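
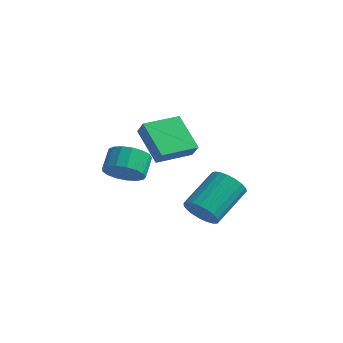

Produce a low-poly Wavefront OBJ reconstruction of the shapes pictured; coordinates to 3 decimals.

v 3.236 -1.739 -2.485
v 4.068 -1.991 -2.184
v 4.215 -0.134 -1.033
v 3.384 0.119 -1.335
v 4.154 -1.8 -2.504
v 4.301 0.057 -1.353
v 4.082 -1.598 -2.82
v 4.229 0.259 -1.67
v 3.863 -1.421 -3.079
v 4.01 0.437 -1.928
v 3.536 -1.298 -3.235
v 3.683 0.56 -2.085
v 3.157 -1.252 -3.262
v 3.304 0.606 -2.111
v 2.792 -1.289 -3.154
v 2.939 0.568 -2.003
v 2.504 -1.405 -2.931
v 2.651 0.453 -1.78
v 2.342 -1.578 -2.63
v 2.489 0.279 -1.479
v 2.335 -1.779 -2.305
v 2.482 0.078 -1.154
v 2.484 -1.973 -2.011
v 2.631 -0.116 -0.86
v 2.763 -2.127 -1.799
v 2.91 -0.269 -0.648
v 3.124 -2.213 -1.705
v 3.271 -0.356 -0.554
v 3.504 -2.218 -1.747
v 3.651 -0.36 -0.596
v 3.838 -2.139 -1.916
v 3.985 -0.282 -0.765
v -1.983 0.487 0.128
v -1.469 0.255 0.842
v -1.246 2.227 0.165
v -0.732 1.995 0.879
v -0.448 -0.135 -1.179
v 0.066 -0.367 -0.465
v 0.289 1.605 -1.142
v 0.803 1.373 -0.428
v -1.852 -0.684 -2.071
v -0.968 -0.204 -2.238
v -1.304 0.685 -1.457
v -2.188 0.204 -1.289
v -1.268 -0.019 -2.577
v -1.603 0.87 -1.795
v -1.701 0.013 -2.799
v -2.036 0.902 -2.018
v -2.169 -0.114 -2.855
v -2.504 0.774 -2.074
v -2.565 -0.372 -2.731
v -2.9 0.516 -1.95
v -2.797 -0.702 -2.456
v -3.132 0.187 -1.674
v -2.813 -1.028 -2.092
v -3.148 -0.139 -1.311
v -2.609 -1.275 -1.724
v -2.944 -0.386 -0.942
v -2.231 -1.386 -1.435
v -2.566 -0.497 -0.653
v -1.767 -1.337 -1.292
v -2.102 -0.448 -0.51
v -1.323 -1.139 -1.327
v -1.658 -0.25 -0.545
v -0.999 -0.836 -1.532
v -1.335 0.053 -0.751
v -0.872 -0.499 -1.861
v -1.207 0.39 -1.08
f 2 1 5
f 2 5 3
f 3 5 6
f 3 6 4
f 5 1 7
f 5 7 6
f 6 7 8
f 6 8 4
f 7 1 9
f 7 9 8
f 8 9 10
f 8 10 4
f 9 1 11
f 9 11 10
f 10 11 12
f 10 12 4
f 11 1 13
f 11 13 12
f 12 13 14
f 12 14 4
f 13 1 15
f 13 15 14
f 14 15 16
f 14 16 4
f 15 1 17
f 15 17 16
f 16 17 18
f 16 18 4
f 17 1 19
f 17 19 18
f 18 19 20
f 18 20 4
f 19 1 21
f 19 21 20
f 20 21 22
f 20 22 4
f 21 1 23
f 21 23 22
f 22 23 24
f 22 24 4
f 23 1 25
f 23 25 24
f 24 25 26
f 24 26 4
f 25 1 27
f 25 27 26
f 26 27 28
f 26 28 4
f 27 1 29
f 27 29 28
f 28 29 30
f 28 30 4
f 29 1 31
f 29 31 30
f 30 31 32
f 30 32 4
f 31 1 2
f 31 2 32
f 32 2 3
f 32 3 4
f 34 36 33
f 37 34 33
f 33 36 35
f 35 37 33
f 34 40 36
f 38 34 37
f 38 40 34
f 36 40 35
f 39 37 35
f 35 40 39
f 39 38 37
f 40 38 39
f 42 41 45
f 42 45 43
f 43 45 46
f 43 46 44
f 45 41 47
f 45 47 46
f 46 47 48
f 46 48 44
f 47 41 49
f 47 49 48
f 48 49 50
f 48 50 44
f 49 41 51
f 49 51 50
f 50 51 52
f 50 52 44
f 51 41 53
f 51 53 52
f 52 53 54
f 52 54 44
f 53 41 55
f 53 55 54
f 54 55 56
f 54 56 44
f 55 41 57
f 55 57 56
f 56 57 58
f 56 58 44
f 57 41 59
f 57 59 58
f 58 59 60
f 58 60 44
f 59 41 61
f 59 61 60
f 60 61 62
f 60 62 44
f 61 41 63
f 61 63 62
f 62 63 64
f 62 64 44
f 63 41 65
f 63 65 64
f 64 65 66
f 64 66 44
f 65 41 67
f 65 67 66
f 66 67 68
f 66 68 44
f 67 41 42
f 67 42 68
f 68 42 43
f 68 43 44



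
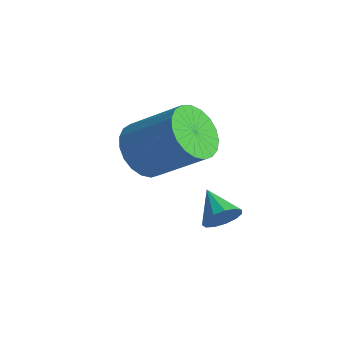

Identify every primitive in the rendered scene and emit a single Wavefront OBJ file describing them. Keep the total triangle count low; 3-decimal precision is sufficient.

v -4.255 -2.947 -0.828
v -3.669 -3.271 -1.367
v -2.378 -2.758 -0.27
v -2.965 -2.433 0.268
v -3.701 -2.935 -1.486
v -2.41 -2.422 -0.389
v -3.83 -2.602 -1.491
v -2.539 -2.088 -0.394
v -4.032 -2.328 -1.382
v -2.741 -1.814 -0.285
v -4.272 -2.161 -1.177
v -2.981 -1.647 -0.08
v -4.51 -2.13 -0.911
v -3.219 -1.616 0.185
v -4.704 -2.24 -0.632
v -3.413 -1.726 0.465
v -4.82 -2.472 -0.386
v -3.529 -1.959 0.711
v -4.839 -2.787 -0.217
v -3.548 -2.273 0.88
v -4.756 -3.129 -0.153
v -3.465 -2.615 0.943
v -4.587 -3.44 -0.207
v -3.296 -2.926 0.89
v -4.361 -3.665 -0.367
v -3.07 -3.152 0.729
v -4.117 -3.766 -0.608
v -2.826 -3.253 0.489
v -3.896 -3.726 -0.887
v -2.605 -3.212 0.21
v -3.738 -3.551 -1.155
v -2.447 -3.037 -0.058
v -2.188 -2.263 -2.727
v -1.899 -2.111 -2.284
v -3.032 -1.917 -2.293
v -1.898 -1.868 -2.476
v -1.989 -1.75 -2.748
v -2.144 -1.795 -3.013
v -2.312 -1.989 -3.187
v -2.441 -2.269 -3.215
v -2.489 -2.548 -3.087
v -2.442 -2.736 -2.846
v -2.314 -2.773 -2.566
v -2.146 -2.649 -2.337
v -1.991 -2.402 -2.232
f 2 1 5
f 2 5 3
f 3 5 6
f 3 6 4
f 5 1 7
f 5 7 6
f 6 7 8
f 6 8 4
f 7 1 9
f 7 9 8
f 8 9 10
f 8 10 4
f 9 1 11
f 9 11 10
f 10 11 12
f 10 12 4
f 11 1 13
f 11 13 12
f 12 13 14
f 12 14 4
f 13 1 15
f 13 15 14
f 14 15 16
f 14 16 4
f 15 1 17
f 15 17 16
f 16 17 18
f 16 18 4
f 17 1 19
f 17 19 18
f 18 19 20
f 18 20 4
f 19 1 21
f 19 21 20
f 20 21 22
f 20 22 4
f 21 1 23
f 21 23 22
f 22 23 24
f 22 24 4
f 23 1 25
f 23 25 24
f 24 25 26
f 24 26 4
f 25 1 27
f 25 27 26
f 26 27 28
f 26 28 4
f 27 1 29
f 27 29 28
f 28 29 30
f 28 30 4
f 29 1 31
f 29 31 30
f 30 31 32
f 30 32 4
f 31 1 2
f 31 2 32
f 32 2 3
f 32 3 4
f 34 33 36
f 34 36 35
f 36 33 37
f 36 37 35
f 37 33 38
f 37 38 35
f 38 33 39
f 38 39 35
f 39 33 40
f 39 40 35
f 40 33 41
f 40 41 35
f 41 33 42
f 41 42 35
f 42 33 43
f 42 43 35
f 43 33 44
f 43 44 35
f 44 33 45
f 44 45 35
f 45 33 34
f 45 34 35



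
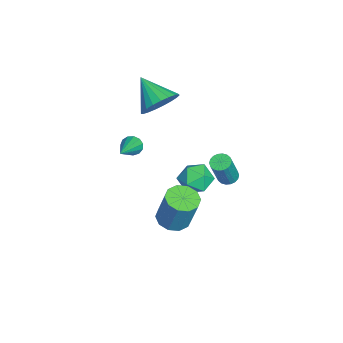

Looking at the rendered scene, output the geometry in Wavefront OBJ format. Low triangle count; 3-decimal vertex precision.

v -3.381 0.633 0.82
v -2.718 0.707 1.605
v -4.459 -0.333 1.82
v -2.968 1.049 1.667
v -3.289 1.32 1.582
v -3.626 1.472 1.365
v -3.92 1.478 1.054
v -4.122 1.339 0.703
v -4.195 1.078 0.372
v -4.127 0.739 0.118
v -3.93 0.382 -0.015
v -3.639 0.069 -0.003
v -3.302 -0.147 0.151
v -2.98 -0.228 0.421
v -2.726 -0.16 0.76
v -2.586 0.045 1.109
v -2.583 0.352 1.408
v -4.492 -0.791 -3.242
v -4.291 -1.026 -3.709
v -2.668 -1.189 -2.258
v -4.216 -0.72 -3.724
v -4.229 -0.436 -3.586
v -4.325 -0.266 -3.338
v -4.475 -0.262 -3.06
v -4.629 -0.426 -2.84
v -4.74 -0.707 -2.747
v -4.773 -1.014 -2.811
v -4.716 -1.251 -3.012
v -4.588 -1.341 -3.286
v -4.43 -1.258 -3.546
v 1.567 1.488 -2.913
v 2.343 1.307 -3.057
v 2.789 1.751 -1.211
v 2.013 1.932 -1.067
v 2.276 1.793 -3.158
v 2.723 2.237 -1.312
v 1.938 2.162 -3.165
v 2.385 2.606 -1.319
v 1.459 2.274 -3.076
v 1.905 2.718 -1.23
v 1.02 2.086 -2.924
v 1.467 2.529 -1.079
v 0.791 1.669 -2.769
v 1.237 2.113 -0.923
v 0.857 1.183 -2.668
v 1.304 1.627 -0.822
v 1.195 0.814 -2.661
v 1.642 1.258 -0.815
v 1.675 0.702 -2.75
v 2.121 1.146 -0.904
v 2.113 0.891 -2.901
v 2.56 1.334 -1.056
v -0.574 2.756 -2.753
v 0.168 2.794 -2.238
v -1.248 1.966 -1.722
v -0.506 2.004 -1.207
v -0.995 2.751 -1.352
v -0.578 3.239 -1.988
v -0.502 1.521 -1.972
v -0.085 2.009 -2.608
v 0.213 2.031 -1.755
v -0.092 2.791 -1.372
v -0.988 1.969 -2.588
v -1.293 2.729 -2.205
v -3.905 3.778 -4.804
v -3.427 3.691 -5.015
v -2.776 3.334 -3.386
v -3.255 3.422 -3.176
v -3.421 3.922 -4.966
v -2.771 3.565 -3.337
v -3.512 4.124 -4.886
v -2.861 3.767 -3.257
v -3.68 4.258 -4.789
v -3.03 3.901 -3.16
v -3.893 4.297 -4.696
v -3.243 3.94 -3.067
v -4.109 4.233 -4.624
v -3.458 3.876 -2.995
v -4.284 4.079 -4.587
v -3.633 3.723 -2.958
v -4.384 3.866 -4.594
v -3.733 3.509 -2.965
v -4.389 3.635 -4.643
v -3.739 3.278 -3.014
v -4.299 3.433 -4.723
v -3.648 3.076 -3.094
v -4.13 3.299 -4.82
v -3.48 2.942 -3.191
v -3.917 3.26 -4.913
v -3.267 2.903 -3.284
v -3.702 3.324 -4.985
v -3.051 2.967 -3.356
v -3.527 3.477 -5.022
v -2.876 3.121 -3.393
f 2 1 4
f 2 4 3
f 4 1 5
f 4 5 3
f 5 1 6
f 5 6 3
f 6 1 7
f 6 7 3
f 7 1 8
f 7 8 3
f 8 1 9
f 8 9 3
f 9 1 10
f 9 10 3
f 10 1 11
f 10 11 3
f 11 1 12
f 11 12 3
f 12 1 13
f 12 13 3
f 13 1 14
f 13 14 3
f 14 1 15
f 14 15 3
f 15 1 16
f 15 16 3
f 16 1 17
f 16 17 3
f 17 1 2
f 17 2 3
f 19 18 21
f 19 21 20
f 21 18 22
f 21 22 20
f 22 18 23
f 22 23 20
f 23 18 24
f 23 24 20
f 24 18 25
f 24 25 20
f 25 18 26
f 25 26 20
f 26 18 27
f 26 27 20
f 27 18 28
f 27 28 20
f 28 18 29
f 28 29 20
f 29 18 30
f 29 30 20
f 30 18 19
f 30 19 20
f 32 31 35
f 32 35 33
f 33 35 36
f 33 36 34
f 35 31 37
f 35 37 36
f 36 37 38
f 36 38 34
f 37 31 39
f 37 39 38
f 38 39 40
f 38 40 34
f 39 31 41
f 39 41 40
f 40 41 42
f 40 42 34
f 41 31 43
f 41 43 42
f 42 43 44
f 42 44 34
f 43 31 45
f 43 45 44
f 44 45 46
f 44 46 34
f 45 31 47
f 45 47 46
f 46 47 48
f 46 48 34
f 47 31 49
f 47 49 48
f 48 49 50
f 48 50 34
f 49 31 51
f 49 51 50
f 50 51 52
f 50 52 34
f 51 31 32
f 51 32 52
f 52 32 33
f 52 33 34
f 53 64 58
f 53 58 54
f 53 54 60
f 53 60 63
f 53 63 64
f 54 58 62
f 58 64 57
f 64 63 55
f 63 60 59
f 60 54 61
f 56 62 57
f 56 57 55
f 56 55 59
f 56 59 61
f 56 61 62
f 57 62 58
f 55 57 64
f 59 55 63
f 61 59 60
f 62 61 54
f 66 65 69
f 66 69 67
f 67 69 70
f 67 70 68
f 69 65 71
f 69 71 70
f 70 71 72
f 70 72 68
f 71 65 73
f 71 73 72
f 72 73 74
f 72 74 68
f 73 65 75
f 73 75 74
f 74 75 76
f 74 76 68
f 75 65 77
f 75 77 76
f 76 77 78
f 76 78 68
f 77 65 79
f 77 79 78
f 78 79 80
f 78 80 68
f 79 65 81
f 79 81 80
f 80 81 82
f 80 82 68
f 81 65 83
f 81 83 82
f 82 83 84
f 82 84 68
f 83 65 85
f 83 85 84
f 84 85 86
f 84 86 68
f 85 65 87
f 85 87 86
f 86 87 88
f 86 88 68
f 87 65 89
f 87 89 88
f 88 89 90
f 88 90 68
f 89 65 91
f 89 91 90
f 90 91 92
f 90 92 68
f 91 65 93
f 91 93 92
f 92 93 94
f 92 94 68
f 93 65 66
f 93 66 94
f 94 66 67
f 94 67 68



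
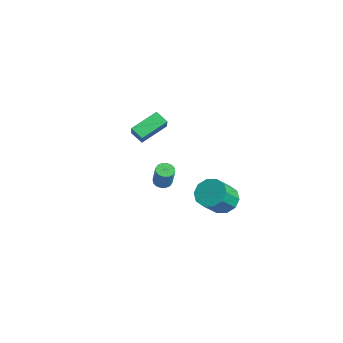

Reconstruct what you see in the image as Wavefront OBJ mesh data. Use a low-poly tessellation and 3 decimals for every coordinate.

v -4.535 -1.369 -3.026
v -4.069 -1.602 -2.196
v -4.772 0.524 -2.362
v -4.306 0.291 -1.532
v -3.654 -1.111 -3.448
v -3.188 -1.344 -2.618
v -3.891 0.782 -2.784
v -3.425 0.549 -1.954
v 0.823 -2.211 -3.5
v 1.253 -2.579 -3.668
v 1.727 -2.656 -2.289
v 1.297 -2.289 -2.12
v 1.374 -2.299 -3.693
v 1.847 -2.377 -2.314
v 1.347 -1.996 -3.667
v 1.82 -2.073 -2.288
v 1.179 -1.751 -3.596
v 1.652 -1.828 -2.217
v 0.917 -1.629 -3.499
v 1.39 -1.706 -2.12
v 0.629 -1.663 -3.402
v 1.102 -1.74 -2.023
v 0.393 -1.844 -3.331
v 0.867 -1.921 -1.952
v 0.273 -2.123 -3.306
v 0.746 -2.201 -1.927
v 0.3 -2.427 -3.332
v 0.773 -2.504 -1.953
v 0.468 -2.672 -3.403
v 0.941 -2.749 -2.024
v 0.73 -2.794 -3.5
v 1.203 -2.871 -2.121
v 1.018 -2.76 -3.597
v 1.491 -2.837 -2.218
v 3.751 0.194 -4.083
v 4.61 -0.081 -4.579
v 5.048 -1.25 -3.174
v 4.189 -0.974 -2.677
v 4.749 0.417 -4.208
v 5.187 -0.751 -2.802
v 4.506 0.831 -3.789
v 4.944 -0.338 -2.383
v 3.975 1.001 -3.482
v 4.413 -0.168 -2.076
v 3.358 0.863 -3.405
v 3.796 -0.306 -1.999
v 2.892 0.47 -3.586
v 3.33 -0.699 -2.181
v 2.753 -0.029 -3.958
v 3.191 -1.197 -2.552
v 2.996 -0.442 -4.377
v 3.434 -1.611 -2.971
v 3.527 -0.612 -4.684
v 3.965 -1.781 -3.278
v 4.144 -0.474 -4.761
v 4.582 -1.643 -3.355
f 2 4 1
f 5 2 1
f 1 4 3
f 3 5 1
f 2 8 4
f 6 2 5
f 6 8 2
f 4 8 3
f 7 5 3
f 3 8 7
f 7 6 5
f 8 6 7
f 10 9 13
f 10 13 11
f 11 13 14
f 11 14 12
f 13 9 15
f 13 15 14
f 14 15 16
f 14 16 12
f 15 9 17
f 15 17 16
f 16 17 18
f 16 18 12
f 17 9 19
f 17 19 18
f 18 19 20
f 18 20 12
f 19 9 21
f 19 21 20
f 20 21 22
f 20 22 12
f 21 9 23
f 21 23 22
f 22 23 24
f 22 24 12
f 23 9 25
f 23 25 24
f 24 25 26
f 24 26 12
f 25 9 27
f 25 27 26
f 26 27 28
f 26 28 12
f 27 9 29
f 27 29 28
f 28 29 30
f 28 30 12
f 29 9 31
f 29 31 30
f 30 31 32
f 30 32 12
f 31 9 33
f 31 33 32
f 32 33 34
f 32 34 12
f 33 9 10
f 33 10 34
f 34 10 11
f 34 11 12
f 36 35 39
f 36 39 37
f 37 39 40
f 37 40 38
f 39 35 41
f 39 41 40
f 40 41 42
f 40 42 38
f 41 35 43
f 41 43 42
f 42 43 44
f 42 44 38
f 43 35 45
f 43 45 44
f 44 45 46
f 44 46 38
f 45 35 47
f 45 47 46
f 46 47 48
f 46 48 38
f 47 35 49
f 47 49 48
f 48 49 50
f 48 50 38
f 49 35 51
f 49 51 50
f 50 51 52
f 50 52 38
f 51 35 53
f 51 53 52
f 52 53 54
f 52 54 38
f 53 35 55
f 53 55 54
f 54 55 56
f 54 56 38
f 55 35 36
f 55 36 56
f 56 36 37
f 56 37 38



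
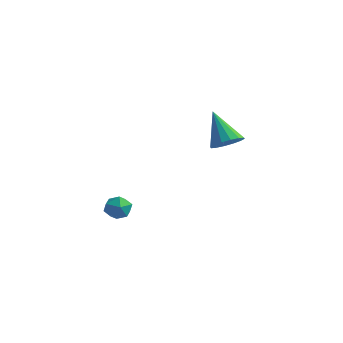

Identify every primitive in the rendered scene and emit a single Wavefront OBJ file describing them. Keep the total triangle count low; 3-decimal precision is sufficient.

v 3.424 2.507 -0.2
v 4.053 2.822 0.158
v 2.376 2.893 1.3
v 3.879 3.133 -0.043
v 3.583 3.276 -0.286
v 3.245 3.213 -0.506
v 2.954 2.961 -0.645
v 2.789 2.587 -0.664
v 2.794 2.192 -0.559
v 2.968 1.881 -0.358
v 3.264 1.738 -0.114
v 3.603 1.801 0.106
v 3.893 2.053 0.244
v 4.058 2.427 0.263
v 1.454 -2.753 -2.66
v 2.116 -2.648 -2.715
v 1.644 -3.632 -2.045
v 2.306 -3.527 -2.1
v 1.926 -3.101 -1.743
v 1.809 -2.558 -2.123
v 1.951 -3.722 -2.637
v 1.834 -3.179 -3.017
v 2.424 -3.247 -2.7
v 2.408 -2.863 -2.148
v 1.352 -3.417 -2.612
v 1.336 -3.033 -2.06
f 2 1 4
f 2 4 3
f 4 1 5
f 4 5 3
f 5 1 6
f 5 6 3
f 6 1 7
f 6 7 3
f 7 1 8
f 7 8 3
f 8 1 9
f 8 9 3
f 9 1 10
f 9 10 3
f 10 1 11
f 10 11 3
f 11 1 12
f 11 12 3
f 12 1 13
f 12 13 3
f 13 1 14
f 13 14 3
f 14 1 2
f 14 2 3
f 15 26 20
f 15 20 16
f 15 16 22
f 15 22 25
f 15 25 26
f 16 20 24
f 20 26 19
f 26 25 17
f 25 22 21
f 22 16 23
f 18 24 19
f 18 19 17
f 18 17 21
f 18 21 23
f 18 23 24
f 19 24 20
f 17 19 26
f 21 17 25
f 23 21 22
f 24 23 16



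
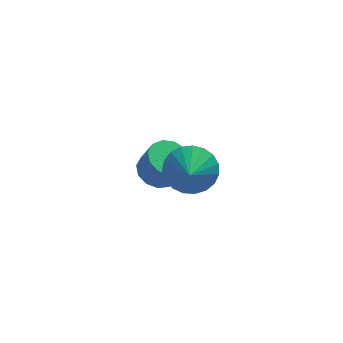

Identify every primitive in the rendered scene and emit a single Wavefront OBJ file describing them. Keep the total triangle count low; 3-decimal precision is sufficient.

v -0.532 -3.339 1.889
v 0.014 -2.91 2.621
v -0.728 -4.221 2.551
v -0.371 -2.763 2.702
v -0.784 -2.716 2.642
v -1.154 -2.777 2.452
v -1.416 -2.935 2.164
v -1.525 -3.163 1.829
v -1.462 -3.422 1.504
v -1.239 -3.666 1.245
v -0.893 -3.854 1.098
v -0.485 -3.953 1.087
v -0.085 -3.945 1.215
v 0.238 -3.833 1.46
v 0.427 -3.636 1.778
v 0.451 -3.387 2.116
v 0.305 -3.13 2.414
v -1.074 1.122 -3.017
v -0.249 1.206 -3.28
v 0.16 0.862 -2.106
v -0.666 0.778 -1.843
v -0.384 1.643 -3.105
v 0.025 1.299 -1.931
v -0.737 1.916 -2.902
v -0.328 1.572 -1.728
v -1.198 1.936 -2.735
v -0.789 1.592 -1.561
v -1.619 1.698 -2.658
v -1.21 1.354 -1.484
v -1.868 1.277 -2.695
v -1.459 0.933 -1.521
v -1.864 0.807 -2.834
v -1.456 0.463 -1.66
v -1.61 0.437 -3.031
v -1.201 0.093 -1.857
v -1.186 0.284 -3.224
v -0.777 -0.06 -2.05
v -0.726 0.398 -3.351
v -0.317 0.054 -2.177
v -0.377 0.741 -3.372
v 0.032 0.397 -2.198
f 2 1 4
f 2 4 3
f 4 1 5
f 4 5 3
f 5 1 6
f 5 6 3
f 6 1 7
f 6 7 3
f 7 1 8
f 7 8 3
f 8 1 9
f 8 9 3
f 9 1 10
f 9 10 3
f 10 1 11
f 10 11 3
f 11 1 12
f 11 12 3
f 12 1 13
f 12 13 3
f 13 1 14
f 13 14 3
f 14 1 15
f 14 15 3
f 15 1 16
f 15 16 3
f 16 1 17
f 16 17 3
f 17 1 2
f 17 2 3
f 19 18 22
f 19 22 20
f 20 22 23
f 20 23 21
f 22 18 24
f 22 24 23
f 23 24 25
f 23 25 21
f 24 18 26
f 24 26 25
f 25 26 27
f 25 27 21
f 26 18 28
f 26 28 27
f 27 28 29
f 27 29 21
f 28 18 30
f 28 30 29
f 29 30 31
f 29 31 21
f 30 18 32
f 30 32 31
f 31 32 33
f 31 33 21
f 32 18 34
f 32 34 33
f 33 34 35
f 33 35 21
f 34 18 36
f 34 36 35
f 35 36 37
f 35 37 21
f 36 18 38
f 36 38 37
f 37 38 39
f 37 39 21
f 38 18 40
f 38 40 39
f 39 40 41
f 39 41 21
f 40 18 19
f 40 19 41
f 41 19 20
f 41 20 21



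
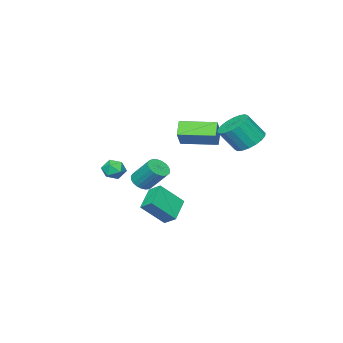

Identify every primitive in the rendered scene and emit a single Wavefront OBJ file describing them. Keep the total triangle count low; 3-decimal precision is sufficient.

v 1.378 -2.167 -2.616
v 1.345 -1.342 -2.106
v 0.228 -1.373 -3.976
v 0.194 -0.549 -3.466
v 2.766 -1.591 -3.454
v 2.732 -0.767 -2.944
v 1.615 -0.798 -4.814
v 1.582 0.027 -4.304
v -0.921 3.299 1.776
v -0.089 3.902 1.614
v 0.653 3.244 2.983
v -0.179 2.641 3.144
v -0.356 4.165 1.886
v 0.386 3.507 3.254
v -0.735 4.257 2.135
v 0.007 3.599 3.504
v -1.151 4.159 2.314
v -0.408 3.501 3.682
v -1.521 3.891 2.386
v -0.778 3.233 3.754
v -1.772 3.505 2.337
v -1.03 2.847 3.705
v -1.855 3.079 2.177
v -1.113 2.421 3.545
v -1.753 2.696 1.937
v -1.011 2.038 3.306
v -1.486 2.433 1.666
v -0.744 1.775 3.034
v -1.107 2.341 1.416
v -0.365 1.683 2.785
v -0.692 2.439 1.238
v 0.051 1.781 2.606
v -0.322 2.707 1.166
v 0.421 2.049 2.534
v -0.07 3.093 1.215
v 0.672 2.435 2.583
v 0.013 3.519 1.375
v 0.755 2.861 2.743
v 3.246 -2.816 -1.413
v 3.881 -3.028 -1.016
v 2.519 -3.332 -0.524
v 3.154 -3.544 -0.127
v 2.965 -2.792 -0.186
v 3.414 -2.473 -0.735
v 2.986 -3.887 -0.805
v 3.435 -3.568 -1.354
v 3.72 -3.69 -0.64
v 3.707 -3.013 -0.258
v 2.693 -3.347 -1.282
v 2.68 -2.67 -0.9
v -1.271 0.866 1.924
v -0.347 1.414 2.971
v -0.629 1.275 1.144
v 0.295 1.823 2.191
v -0.135 -0.983 1.889
v 0.789 -0.435 2.936
v 0.507 -0.574 1.109
v 1.431 -0.026 2.156
v -0.694 -4.594 -3.1
v -0.003 -4.814 -2.842
v -0.114 -3.566 -1.481
v -0.806 -3.346 -1.74
v 0.074 -4.582 -3.049
v -0.037 -3.334 -1.688
v 0.018 -4.352 -3.264
v -0.093 -3.104 -1.904
v -0.161 -4.164 -3.452
v -0.272 -2.915 -2.091
v -0.433 -4.05 -3.578
v -0.544 -2.802 -2.217
v -0.749 -4.031 -3.622
v -0.86 -2.782 -2.261
v -1.056 -4.108 -3.576
v -1.167 -2.86 -2.215
v -1.301 -4.27 -3.447
v -1.412 -3.022 -2.087
v -1.44 -4.488 -3.259
v -1.552 -3.24 -1.898
v -1.451 -4.724 -3.043
v -1.562 -3.476 -1.682
v -1.331 -4.938 -2.837
v -1.442 -3.69 -1.476
v -1.101 -5.092 -2.677
v -1.212 -3.844 -1.316
v -0.8 -5.16 -2.589
v -0.912 -3.912 -1.229
v -0.482 -5.131 -2.591
v -0.593 -3.882 -1.23
v -0.2 -5.008 -2.68
v -0.311 -3.76 -1.319
f 2 4 1
f 5 2 1
f 1 4 3
f 3 5 1
f 2 8 4
f 6 2 5
f 6 8 2
f 4 8 3
f 7 5 3
f 3 8 7
f 7 6 5
f 8 6 7
f 10 9 13
f 10 13 11
f 11 13 14
f 11 14 12
f 13 9 15
f 13 15 14
f 14 15 16
f 14 16 12
f 15 9 17
f 15 17 16
f 16 17 18
f 16 18 12
f 17 9 19
f 17 19 18
f 18 19 20
f 18 20 12
f 19 9 21
f 19 21 20
f 20 21 22
f 20 22 12
f 21 9 23
f 21 23 22
f 22 23 24
f 22 24 12
f 23 9 25
f 23 25 24
f 24 25 26
f 24 26 12
f 25 9 27
f 25 27 26
f 26 27 28
f 26 28 12
f 27 9 29
f 27 29 28
f 28 29 30
f 28 30 12
f 29 9 31
f 29 31 30
f 30 31 32
f 30 32 12
f 31 9 33
f 31 33 32
f 32 33 34
f 32 34 12
f 33 9 35
f 33 35 34
f 34 35 36
f 34 36 12
f 35 9 37
f 35 37 36
f 36 37 38
f 36 38 12
f 37 9 10
f 37 10 38
f 38 10 11
f 38 11 12
f 39 50 44
f 39 44 40
f 39 40 46
f 39 46 49
f 39 49 50
f 40 44 48
f 44 50 43
f 50 49 41
f 49 46 45
f 46 40 47
f 42 48 43
f 42 43 41
f 42 41 45
f 42 45 47
f 42 47 48
f 43 48 44
f 41 43 50
f 45 41 49
f 47 45 46
f 48 47 40
f 52 54 51
f 55 52 51
f 51 54 53
f 53 55 51
f 52 58 54
f 56 52 55
f 56 58 52
f 54 58 53
f 57 55 53
f 53 58 57
f 57 56 55
f 58 56 57
f 60 59 63
f 60 63 61
f 61 63 64
f 61 64 62
f 63 59 65
f 63 65 64
f 64 65 66
f 64 66 62
f 65 59 67
f 65 67 66
f 66 67 68
f 66 68 62
f 67 59 69
f 67 69 68
f 68 69 70
f 68 70 62
f 69 59 71
f 69 71 70
f 70 71 72
f 70 72 62
f 71 59 73
f 71 73 72
f 72 73 74
f 72 74 62
f 73 59 75
f 73 75 74
f 74 75 76
f 74 76 62
f 75 59 77
f 75 77 76
f 76 77 78
f 76 78 62
f 77 59 79
f 77 79 78
f 78 79 80
f 78 80 62
f 79 59 81
f 79 81 80
f 80 81 82
f 80 82 62
f 81 59 83
f 81 83 82
f 82 83 84
f 82 84 62
f 83 59 85
f 83 85 84
f 84 85 86
f 84 86 62
f 85 59 87
f 85 87 86
f 86 87 88
f 86 88 62
f 87 59 89
f 87 89 88
f 88 89 90
f 88 90 62
f 89 59 60
f 89 60 90
f 90 60 61
f 90 61 62



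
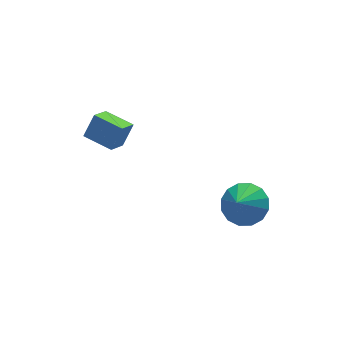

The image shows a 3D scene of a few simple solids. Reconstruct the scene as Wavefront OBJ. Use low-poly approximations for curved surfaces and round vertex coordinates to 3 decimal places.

v -2.342 1.016 3.515
v -1.768 1.226 4.489
v -3.093 2.132 3.718
v -2.519 2.342 4.692
v -1.601 1.618 2.948
v -1.027 1.828 3.922
v -2.352 2.734 3.151
v -1.778 2.944 4.125
v 2.874 -0.672 -0.883
v 3.413 -0.093 -0.177
v 2.206 -1.228 0.083
v 2.975 0.211 -0.305
v 2.51 0.279 -0.588
v 2.142 0.092 -0.95
v 1.971 -0.3 -1.294
v 2.042 -0.791 -1.528
v 2.336 -1.25 -1.589
v 2.774 -1.555 -1.461
v 3.239 -1.623 -1.178
v 3.606 -1.436 -0.816
v 3.778 -1.044 -0.472
v 3.707 -0.553 -0.238
f 2 4 1
f 5 2 1
f 1 4 3
f 3 5 1
f 2 8 4
f 6 2 5
f 6 8 2
f 4 8 3
f 7 5 3
f 3 8 7
f 7 6 5
f 8 6 7
f 10 9 12
f 10 12 11
f 12 9 13
f 12 13 11
f 13 9 14
f 13 14 11
f 14 9 15
f 14 15 11
f 15 9 16
f 15 16 11
f 16 9 17
f 16 17 11
f 17 9 18
f 17 18 11
f 18 9 19
f 18 19 11
f 19 9 20
f 19 20 11
f 20 9 21
f 20 21 11
f 21 9 22
f 21 22 11
f 22 9 10
f 22 10 11



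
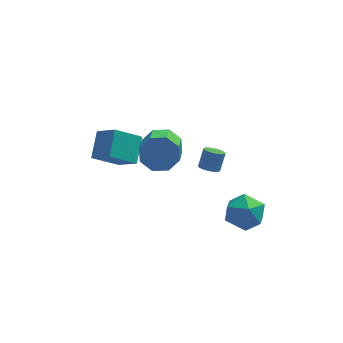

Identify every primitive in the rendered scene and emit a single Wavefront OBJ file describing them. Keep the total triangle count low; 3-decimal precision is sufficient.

v -2.628 2.67 0.536
v -2.289 3.935 1.421
v -3.49 3.52 -0.349
v -3.151 4.785 0.535
v -1.309 2.995 -0.435
v -0.97 4.26 0.449
v -2.171 3.845 -1.321
v -1.832 5.11 -0.436
v 2.153 2.348 -0.418
v 2.466 1.915 -0.287
v 2.76 2.399 0.609
v 2.447 2.832 0.478
v 2.612 2.046 -0.406
v 2.906 2.53 0.49
v 2.679 2.228 -0.526
v 2.973 2.712 0.37
v 2.654 2.432 -0.628
v 2.949 2.916 0.268
v 2.543 2.621 -0.693
v 2.837 3.104 0.203
v 2.365 2.762 -0.711
v 2.659 3.246 0.185
v 2.149 2.833 -0.678
v 2.444 3.316 0.218
v 1.935 2.819 -0.601
v 2.229 3.303 0.295
v 1.758 2.724 -0.491
v 2.052 3.208 0.405
v 1.649 2.564 -0.369
v 1.944 3.048 0.527
v 1.628 2.366 -0.256
v 1.922 2.85 0.641
v 1.697 2.166 -0.17
v 1.991 2.65 0.726
v 1.845 1.997 -0.127
v 2.139 2.481 0.769
v 2.046 1.889 -0.135
v 2.341 2.373 0.761
v 2.266 1.86 -0.192
v 2.56 2.344 0.704
v 3.466 -0.163 -1.718
v 4.439 -0.641 -1.46
v 2.721 -0.879 -0.24
v 3.694 -1.357 0.018
v 3.584 -0.25 0.079
v 4.044 0.193 -0.834
v 3.116 -1.713 -0.866
v 3.576 -1.27 -1.779
v 4.222 -1.599 -0.933
v 4.512 -0.695 -0.349
v 2.648 -0.825 -1.351
v 2.938 0.079 -0.767
v -0.079 2.941 0.943
v 0.864 2.656 0.678
v 0.642 1.074 1.591
v -0.301 1.359 1.857
v 0.849 3.047 1.353
v 0.627 1.465 2.266
v 0.291 3.377 1.788
v 0.069 1.795 2.701
v -0.484 3.451 1.728
v -0.706 1.869 2.642
v -1.022 3.226 1.209
v -1.244 1.644 2.122
v -1.007 2.835 0.534
v -1.229 1.253 1.447
v -0.449 2.505 0.099
v -0.671 0.923 1.012
v 0.326 2.431 0.158
v 0.104 0.849 1.072
f 2 4 1
f 5 2 1
f 1 4 3
f 3 5 1
f 2 8 4
f 6 2 5
f 6 8 2
f 4 8 3
f 7 5 3
f 3 8 7
f 7 6 5
f 8 6 7
f 10 9 13
f 10 13 11
f 11 13 14
f 11 14 12
f 13 9 15
f 13 15 14
f 14 15 16
f 14 16 12
f 15 9 17
f 15 17 16
f 16 17 18
f 16 18 12
f 17 9 19
f 17 19 18
f 18 19 20
f 18 20 12
f 19 9 21
f 19 21 20
f 20 21 22
f 20 22 12
f 21 9 23
f 21 23 22
f 22 23 24
f 22 24 12
f 23 9 25
f 23 25 24
f 24 25 26
f 24 26 12
f 25 9 27
f 25 27 26
f 26 27 28
f 26 28 12
f 27 9 29
f 27 29 28
f 28 29 30
f 28 30 12
f 29 9 31
f 29 31 30
f 30 31 32
f 30 32 12
f 31 9 33
f 31 33 32
f 32 33 34
f 32 34 12
f 33 9 35
f 33 35 34
f 34 35 36
f 34 36 12
f 35 9 37
f 35 37 36
f 36 37 38
f 36 38 12
f 37 9 39
f 37 39 38
f 38 39 40
f 38 40 12
f 39 9 10
f 39 10 40
f 40 10 11
f 40 11 12
f 41 52 46
f 41 46 42
f 41 42 48
f 41 48 51
f 41 51 52
f 42 46 50
f 46 52 45
f 52 51 43
f 51 48 47
f 48 42 49
f 44 50 45
f 44 45 43
f 44 43 47
f 44 47 49
f 44 49 50
f 45 50 46
f 43 45 52
f 47 43 51
f 49 47 48
f 50 49 42
f 54 53 57
f 54 57 55
f 55 57 58
f 55 58 56
f 57 53 59
f 57 59 58
f 58 59 60
f 58 60 56
f 59 53 61
f 59 61 60
f 60 61 62
f 60 62 56
f 61 53 63
f 61 63 62
f 62 63 64
f 62 64 56
f 63 53 65
f 63 65 64
f 64 65 66
f 64 66 56
f 65 53 67
f 65 67 66
f 66 67 68
f 66 68 56
f 67 53 69
f 67 69 68
f 68 69 70
f 68 70 56
f 69 53 54
f 69 54 70
f 70 54 55
f 70 55 56



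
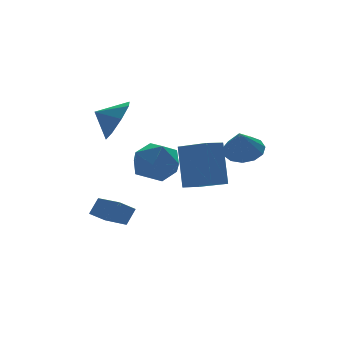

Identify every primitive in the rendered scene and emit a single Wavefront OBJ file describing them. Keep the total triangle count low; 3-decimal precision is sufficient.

v -2.806 0.914 3.439
v -2.189 1.105 4.305
v -3.594 1.366 3.901
v -2.159 1.72 3.753
v -2.508 1.863 3.018
v -3.032 1.45 2.529
v -3.422 0.723 2.573
v -3.452 0.108 3.124
v -3.103 -0.035 3.86
v -2.579 0.378 4.349
v 0.761 -0.291 -0.3
v 1.007 0.581 1.673
v 0.3 1.303 -0.946
v 0.546 2.174 1.027
v 1.634 -0.114 -0.487
v 1.88 0.757 1.486
v 1.173 1.479 -1.133
v 1.419 2.351 0.84
v -3.561 0.1 -1.48
v -3.058 0.296 -0.785
v -3.76 1.65 -1.772
v -3.257 1.846 -1.077
v -2.863 0.094 -1.983
v -2.36 0.29 -1.288
v -3.062 1.644 -2.275
v -2.559 1.84 -1.58
v 0.95 -2.505 2.325
v 1.4 -3.217 2.215
v 0.47 -2.975 3.415
v 1.678 -2.92 2.467
v 1.725 -2.49 2.673
v 1.526 -2.065 2.769
v 1.144 -1.78 2.724
v 0.701 -1.724 2.553
v 0.336 -1.917 2.309
v 0.166 -2.296 2.071
v 0.245 -2.741 1.913
v 0.548 -3.111 1.886
v 0.978 -3.289 1.999
v -1.524 0.607 2.083
v -0.678 -0.045 1.763
v -2.582 -0.155 0.837
v -1.736 -0.807 0.517
v -2.212 -0.96 1.513
v -1.558 -0.489 2.283
v -1.702 0.289 0.317
v -1.048 0.76 1.087
v -0.788 -0.241 0.672
v -1.103 -1.013 1.411
v -2.157 0.813 1.189
v -2.472 0.041 1.928
f 2 1 4
f 2 4 3
f 4 1 5
f 4 5 3
f 5 1 6
f 5 6 3
f 6 1 7
f 6 7 3
f 7 1 8
f 7 8 3
f 8 1 9
f 8 9 3
f 9 1 10
f 9 10 3
f 10 1 2
f 10 2 3
f 12 14 11
f 15 12 11
f 11 14 13
f 13 15 11
f 12 18 14
f 16 12 15
f 16 18 12
f 14 18 13
f 17 15 13
f 13 18 17
f 17 16 15
f 18 16 17
f 20 22 19
f 23 20 19
f 19 22 21
f 21 23 19
f 20 26 22
f 24 20 23
f 24 26 20
f 22 26 21
f 25 23 21
f 21 26 25
f 25 24 23
f 26 24 25
f 28 27 30
f 28 30 29
f 30 27 31
f 30 31 29
f 31 27 32
f 31 32 29
f 32 27 33
f 32 33 29
f 33 27 34
f 33 34 29
f 34 27 35
f 34 35 29
f 35 27 36
f 35 36 29
f 36 27 37
f 36 37 29
f 37 27 38
f 37 38 29
f 38 27 39
f 38 39 29
f 39 27 28
f 39 28 29
f 40 51 45
f 40 45 41
f 40 41 47
f 40 47 50
f 40 50 51
f 41 45 49
f 45 51 44
f 51 50 42
f 50 47 46
f 47 41 48
f 43 49 44
f 43 44 42
f 43 42 46
f 43 46 48
f 43 48 49
f 44 49 45
f 42 44 51
f 46 42 50
f 48 46 47
f 49 48 41



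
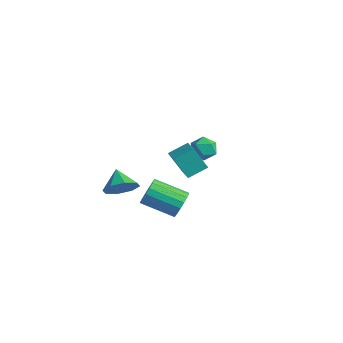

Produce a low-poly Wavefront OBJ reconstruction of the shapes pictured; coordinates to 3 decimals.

v 0.5 -0.332 -2.807
v 1.089 -0.591 -2.15
v -0.411 -1.887 -1.316
v -1 -1.628 -1.973
v 0.884 -0.242 -1.976
v -0.615 -1.538 -1.142
v 0.591 0.086 -1.993
v -0.908 -1.209 -1.159
v 0.277 0.319 -2.196
v -1.222 -0.977 -1.362
v 0.014 0.402 -2.539
v -1.485 -0.893 -1.705
v -0.137 0.317 -2.944
v -1.637 -0.978 -2.11
v -0.143 0.083 -3.317
v -1.643 -1.212 -2.483
v -0.002 -0.245 -3.573
v -1.501 -1.541 -2.739
v 0.255 -0.594 -3.654
v -1.245 -1.89 -2.82
v 0.567 -0.883 -3.541
v -0.932 -2.178 -2.707
v 0.864 -1.046 -3.259
v -0.635 -2.341 -2.425
v 1.078 -1.045 -2.874
v -0.422 -2.34 -2.04
v 1.159 -0.881 -2.474
v -0.341 -2.176 -1.64
v -0.455 -3.695 -0.612
v 0.199 -3.097 -0.031
v -1.525 -3.325 0.212
v -0.133 -2.686 -0.647
v -0.653 -2.866 -1.242
v -1.058 -3.532 -1.468
v -1.109 -4.294 -1.193
v -0.777 -4.704 -0.577
v -0.257 -4.524 0.019
v 0.148 -3.858 0.245
v -3.069 4.611 -1.437
v -2.44 4.178 -1.921
v -3.92 3.422 -1.479
v -3.291 2.989 -1.963
v -3.135 3.19 -1.095
v -2.609 3.925 -1.069
v -3.751 3.675 -2.331
v -3.225 4.41 -2.305
v -2.861 3.599 -2.473
v -2.481 3.3 -1.709
v -3.879 4.3 -1.691
v -3.499 4.001 -0.927
v 0.897 -1.533 2.149
v 2.087 -2.008 2.508
v 1.175 -0.416 2.708
v 2.364 -0.891 3.067
v 1.516 -1.009 0.793
v 2.705 -1.484 1.152
v 1.793 0.108 1.352
v 2.983 -0.367 1.711
f 2 1 5
f 2 5 3
f 3 5 6
f 3 6 4
f 5 1 7
f 5 7 6
f 6 7 8
f 6 8 4
f 7 1 9
f 7 9 8
f 8 9 10
f 8 10 4
f 9 1 11
f 9 11 10
f 10 11 12
f 10 12 4
f 11 1 13
f 11 13 12
f 12 13 14
f 12 14 4
f 13 1 15
f 13 15 14
f 14 15 16
f 14 16 4
f 15 1 17
f 15 17 16
f 16 17 18
f 16 18 4
f 17 1 19
f 17 19 18
f 18 19 20
f 18 20 4
f 19 1 21
f 19 21 20
f 20 21 22
f 20 22 4
f 21 1 23
f 21 23 22
f 22 23 24
f 22 24 4
f 23 1 25
f 23 25 24
f 24 25 26
f 24 26 4
f 25 1 27
f 25 27 26
f 26 27 28
f 26 28 4
f 27 1 2
f 27 2 28
f 28 2 3
f 28 3 4
f 30 29 32
f 30 32 31
f 32 29 33
f 32 33 31
f 33 29 34
f 33 34 31
f 34 29 35
f 34 35 31
f 35 29 36
f 35 36 31
f 36 29 37
f 36 37 31
f 37 29 38
f 37 38 31
f 38 29 30
f 38 30 31
f 39 50 44
f 39 44 40
f 39 40 46
f 39 46 49
f 39 49 50
f 40 44 48
f 44 50 43
f 50 49 41
f 49 46 45
f 46 40 47
f 42 48 43
f 42 43 41
f 42 41 45
f 42 45 47
f 42 47 48
f 43 48 44
f 41 43 50
f 45 41 49
f 47 45 46
f 48 47 40
f 52 54 51
f 55 52 51
f 51 54 53
f 53 55 51
f 52 58 54
f 56 52 55
f 56 58 52
f 54 58 53
f 57 55 53
f 53 58 57
f 57 56 55
f 58 56 57



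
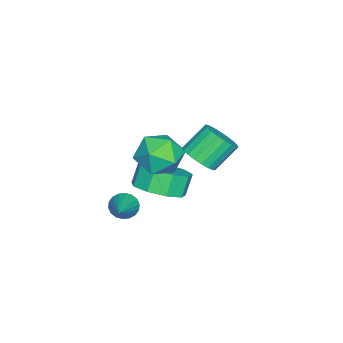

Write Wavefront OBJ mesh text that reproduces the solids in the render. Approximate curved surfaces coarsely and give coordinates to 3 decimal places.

v 2.11 -0.523 2.388
v 2.676 -0.766 1.562
v 2.524 -1.974 3.098
v 3.09 -2.217 2.272
v 3.393 -1.457 2.899
v 3.137 -0.561 2.46
v 2.063 -2.179 2.2
v 1.807 -1.283 1.761
v 2.647 -1.79 1.446
v 3.469 -1.343 1.878
v 1.731 -1.397 2.782
v 2.553 -0.95 3.214
v 1.829 -3.099 -1.716
v 2.13 -3.045 -2.232
v 3.451 -2.661 -0.724
v 2.038 -2.798 -2.191
v 1.905 -2.61 -2.055
v 1.757 -2.52 -1.853
v 1.623 -2.544 -1.623
v 1.53 -2.678 -1.412
v 1.496 -2.895 -1.26
v 1.528 -3.153 -1.199
v 1.62 -3.4 -1.24
v 1.754 -3.588 -1.376
v 1.902 -3.679 -1.578
v 2.036 -3.655 -1.808
v 2.129 -3.521 -2.019
v 2.163 -3.303 -2.171
v 0.956 -2.041 -1.122
v 1.749 -1.425 -0.724
v 1.237 -1.324 0.141
v 0.444 -1.939 -0.258
v 1.251 -1.003 -1.069
v 0.738 -0.902 -0.204
v 0.615 -1.066 -1.439
v 0.102 -0.965 -0.575
v 0.138 -1.585 -1.661
v -0.374 -1.484 -0.796
v 0.045 -2.318 -1.631
v -0.468 -2.217 -0.766
v 0.378 -2.92 -1.363
v -0.135 -2.819 -0.498
v 0.981 -3.111 -0.982
v 0.469 -3.01 -0.118
v 1.573 -2.801 -0.667
v 1.061 -2.7 0.197
v 1.877 -2.135 -0.565
v 1.364 -2.034 0.299
v 2.615 0.137 2.51
v 3.242 0.198 2.953
v 2.532 0.825 3.872
v 1.905 0.763 3.43
v 3.256 0.467 2.78
v 2.546 1.094 3.699
v 3.159 0.679 2.56
v 2.449 1.306 3.48
v 2.968 0.797 2.332
v 2.258 1.424 3.252
v 2.716 0.801 2.135
v 2.006 1.428 3.054
v 2.446 0.69 2.002
v 1.736 1.317 2.922
v 2.206 0.483 1.958
v 1.496 1.11 2.877
v 2.036 0.217 2.009
v 1.326 0.843 2.928
v 1.967 -0.064 2.146
v 1.257 0.563 3.066
v 2.009 -0.31 2.347
v 1.299 0.317 3.266
v 2.157 -0.479 2.576
v 1.447 0.148 3.495
v 2.383 -0.541 2.793
v 1.673 0.086 3.713
v 2.65 -0.486 2.962
v 1.94 0.141 3.881
v 2.911 -0.324 3.052
v 2.2 0.303 3.972
v 3.12 -0.082 3.049
v 2.41 0.545 3.968
f 1 12 6
f 1 6 2
f 1 2 8
f 1 8 11
f 1 11 12
f 2 6 10
f 6 12 5
f 12 11 3
f 11 8 7
f 8 2 9
f 4 10 5
f 4 5 3
f 4 3 7
f 4 7 9
f 4 9 10
f 5 10 6
f 3 5 12
f 7 3 11
f 9 7 8
f 10 9 2
f 14 13 16
f 14 16 15
f 16 13 17
f 16 17 15
f 17 13 18
f 17 18 15
f 18 13 19
f 18 19 15
f 19 13 20
f 19 20 15
f 20 13 21
f 20 21 15
f 21 13 22
f 21 22 15
f 22 13 23
f 22 23 15
f 23 13 24
f 23 24 15
f 24 13 25
f 24 25 15
f 25 13 26
f 25 26 15
f 26 13 27
f 26 27 15
f 27 13 28
f 27 28 15
f 28 13 14
f 28 14 15
f 30 29 33
f 30 33 31
f 31 33 34
f 31 34 32
f 33 29 35
f 33 35 34
f 34 35 36
f 34 36 32
f 35 29 37
f 35 37 36
f 36 37 38
f 36 38 32
f 37 29 39
f 37 39 38
f 38 39 40
f 38 40 32
f 39 29 41
f 39 41 40
f 40 41 42
f 40 42 32
f 41 29 43
f 41 43 42
f 42 43 44
f 42 44 32
f 43 29 45
f 43 45 44
f 44 45 46
f 44 46 32
f 45 29 47
f 45 47 46
f 46 47 48
f 46 48 32
f 47 29 30
f 47 30 48
f 48 30 31
f 48 31 32
f 50 49 53
f 50 53 51
f 51 53 54
f 51 54 52
f 53 49 55
f 53 55 54
f 54 55 56
f 54 56 52
f 55 49 57
f 55 57 56
f 56 57 58
f 56 58 52
f 57 49 59
f 57 59 58
f 58 59 60
f 58 60 52
f 59 49 61
f 59 61 60
f 60 61 62
f 60 62 52
f 61 49 63
f 61 63 62
f 62 63 64
f 62 64 52
f 63 49 65
f 63 65 64
f 64 65 66
f 64 66 52
f 65 49 67
f 65 67 66
f 66 67 68
f 66 68 52
f 67 49 69
f 67 69 68
f 68 69 70
f 68 70 52
f 69 49 71
f 69 71 70
f 70 71 72
f 70 72 52
f 71 49 73
f 71 73 72
f 72 73 74
f 72 74 52
f 73 49 75
f 73 75 74
f 74 75 76
f 74 76 52
f 75 49 77
f 75 77 76
f 76 77 78
f 76 78 52
f 77 49 79
f 77 79 78
f 78 79 80
f 78 80 52
f 79 49 50
f 79 50 80
f 80 50 51
f 80 51 52



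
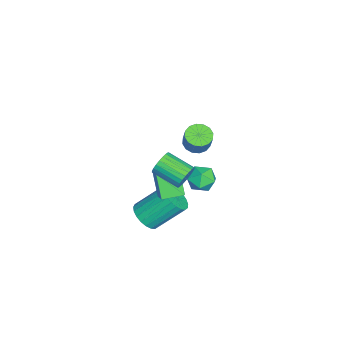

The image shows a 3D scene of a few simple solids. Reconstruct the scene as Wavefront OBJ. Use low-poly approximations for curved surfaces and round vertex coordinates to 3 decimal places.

v 2.009 -2.078 -0.569
v 1.297 -2.465 0.753
v 1.499 -0.982 -0.522
v 0.787 -1.369 0.8
v 2.713 -1.771 -0.1
v 2.001 -2.158 1.222
v 2.203 -0.675 -0.053
v 1.491 -1.062 1.269
v -0.038 0.53 -0.885
v 0.449 -0.178 -1.09
v -1.229 -0.242 -1.05
v -0.742 -0.95 -1.255
v -0.735 -0.632 -0.431
v 0.001 -0.155 -0.329
v -0.781 -0.265 -1.811
v -0.045 0.212 -1.709
v -0.01 -0.669 -1.662
v 0.019 -0.896 -0.809
v -0.799 0.476 -1.331
v -0.77 0.249 -0.478
v 1.078 -2.886 -3.258
v 1.42 -3.435 -2.604
v 1.024 -1.923 -1.128
v 0.682 -1.374 -1.782
v 1.731 -3.243 -2.717
v 1.335 -1.731 -1.241
v 1.929 -2.99 -2.924
v 1.533 -1.477 -1.448
v 1.98 -2.718 -3.188
v 1.584 -1.206 -1.712
v 1.875 -2.475 -3.465
v 1.479 -0.963 -1.989
v 1.632 -2.304 -3.706
v 1.236 -0.792 -2.23
v 1.293 -2.233 -3.869
v 0.898 -0.721 -2.393
v 0.918 -2.275 -3.927
v 0.522 -0.763 -2.451
v 0.57 -2.423 -3.869
v 0.174 -0.911 -2.393
v 0.309 -2.651 -3.706
v -0.087 -1.138 -2.229
v 0.182 -2.919 -3.465
v -0.214 -1.407 -1.988
v 0.21 -3.182 -3.188
v -0.186 -1.67 -1.712
v 0.387 -3.394 -2.924
v -0.009 -1.882 -1.447
v 0.685 -3.517 -2.717
v 0.289 -2.005 -1.241
v 1.05 -3.532 -2.604
v 0.654 -2.02 -1.128
v 3.444 -0.426 2.563
v 3.893 -0.4 3.113
v 3.344 -1.767 3.626
v 2.896 -1.794 3.077
v 3.671 -0.271 3.218
v 3.122 -1.639 3.731
v 3.414 -0.167 3.224
v 2.866 -1.534 3.737
v 3.163 -0.101 3.128
v 2.614 -1.469 3.641
v 2.954 -0.086 2.947
v 2.405 -1.453 3.46
v 2.819 -0.122 2.707
v 2.271 -1.489 3.22
v 2.78 -0.204 2.446
v 2.232 -1.571 2.959
v 2.842 -0.32 2.202
v 2.294 -1.688 2.715
v 2.996 -0.453 2.014
v 2.447 -1.82 2.527
v 3.218 -0.581 1.909
v 2.669 -1.949 2.422
v 3.474 -0.686 1.903
v 2.926 -2.053 2.416
v 3.726 -0.751 1.999
v 3.177 -2.119 2.512
v 3.935 -0.767 2.18
v 3.386 -2.134 2.693
v 4.069 -0.731 2.42
v 3.521 -2.098 2.933
v 4.108 -0.649 2.681
v 3.56 -2.016 3.194
v 4.046 -0.532 2.925
v 3.498 -1.9 3.438
v -3.789 -0.967 -1.185
v -3.091 -1.109 -1.477
v -2.612 -0.914 -0.427
v -3.311 -0.773 -0.135
v -3.145 -0.717 -1.525
v -2.667 -0.522 -0.475
v -3.372 -0.392 -1.482
v -2.894 -0.197 -0.432
v -3.711 -0.222 -1.359
v -3.232 -0.027 -0.309
v -4.071 -0.251 -1.19
v -3.592 -0.056 -0.14
v -4.355 -0.472 -1.019
v -3.876 -0.277 0.031
v -4.488 -0.826 -0.893
v -4.009 -0.631 0.157
v -4.433 -1.218 -0.845
v -3.955 -1.023 0.205
v -4.206 -1.543 -0.888
v -3.728 -1.348 0.162
v -3.868 -1.713 -1.011
v -3.389 -1.518 0.039
v -3.508 -1.684 -1.18
v -3.029 -1.489 -0.13
v -3.224 -1.463 -1.351
v -2.745 -1.268 -0.301
f 2 4 1
f 5 2 1
f 1 4 3
f 3 5 1
f 2 8 4
f 6 2 5
f 6 8 2
f 4 8 3
f 7 5 3
f 3 8 7
f 7 6 5
f 8 6 7
f 9 20 14
f 9 14 10
f 9 10 16
f 9 16 19
f 9 19 20
f 10 14 18
f 14 20 13
f 20 19 11
f 19 16 15
f 16 10 17
f 12 18 13
f 12 13 11
f 12 11 15
f 12 15 17
f 12 17 18
f 13 18 14
f 11 13 20
f 15 11 19
f 17 15 16
f 18 17 10
f 22 21 25
f 22 25 23
f 23 25 26
f 23 26 24
f 25 21 27
f 25 27 26
f 26 27 28
f 26 28 24
f 27 21 29
f 27 29 28
f 28 29 30
f 28 30 24
f 29 21 31
f 29 31 30
f 30 31 32
f 30 32 24
f 31 21 33
f 31 33 32
f 32 33 34
f 32 34 24
f 33 21 35
f 33 35 34
f 34 35 36
f 34 36 24
f 35 21 37
f 35 37 36
f 36 37 38
f 36 38 24
f 37 21 39
f 37 39 38
f 38 39 40
f 38 40 24
f 39 21 41
f 39 41 40
f 40 41 42
f 40 42 24
f 41 21 43
f 41 43 42
f 42 43 44
f 42 44 24
f 43 21 45
f 43 45 44
f 44 45 46
f 44 46 24
f 45 21 47
f 45 47 46
f 46 47 48
f 46 48 24
f 47 21 49
f 47 49 48
f 48 49 50
f 48 50 24
f 49 21 51
f 49 51 50
f 50 51 52
f 50 52 24
f 51 21 22
f 51 22 52
f 52 22 23
f 52 23 24
f 54 53 57
f 54 57 55
f 55 57 58
f 55 58 56
f 57 53 59
f 57 59 58
f 58 59 60
f 58 60 56
f 59 53 61
f 59 61 60
f 60 61 62
f 60 62 56
f 61 53 63
f 61 63 62
f 62 63 64
f 62 64 56
f 63 53 65
f 63 65 64
f 64 65 66
f 64 66 56
f 65 53 67
f 65 67 66
f 66 67 68
f 66 68 56
f 67 53 69
f 67 69 68
f 68 69 70
f 68 70 56
f 69 53 71
f 69 71 70
f 70 71 72
f 70 72 56
f 71 53 73
f 71 73 72
f 72 73 74
f 72 74 56
f 73 53 75
f 73 75 74
f 74 75 76
f 74 76 56
f 75 53 77
f 75 77 76
f 76 77 78
f 76 78 56
f 77 53 79
f 77 79 78
f 78 79 80
f 78 80 56
f 79 53 81
f 79 81 80
f 80 81 82
f 80 82 56
f 81 53 83
f 81 83 82
f 82 83 84
f 82 84 56
f 83 53 85
f 83 85 84
f 84 85 86
f 84 86 56
f 85 53 54
f 85 54 86
f 86 54 55
f 86 55 56
f 88 87 91
f 88 91 89
f 89 91 92
f 89 92 90
f 91 87 93
f 91 93 92
f 92 93 94
f 92 94 90
f 93 87 95
f 93 95 94
f 94 95 96
f 94 96 90
f 95 87 97
f 95 97 96
f 96 97 98
f 96 98 90
f 97 87 99
f 97 99 98
f 98 99 100
f 98 100 90
f 99 87 101
f 99 101 100
f 100 101 102
f 100 102 90
f 101 87 103
f 101 103 102
f 102 103 104
f 102 104 90
f 103 87 105
f 103 105 104
f 104 105 106
f 104 106 90
f 105 87 107
f 105 107 106
f 106 107 108
f 106 108 90
f 107 87 109
f 107 109 108
f 108 109 110
f 108 110 90
f 109 87 111
f 109 111 110
f 110 111 112
f 110 112 90
f 111 87 88
f 111 88 112
f 112 88 89
f 112 89 90



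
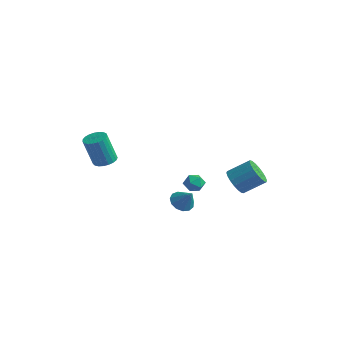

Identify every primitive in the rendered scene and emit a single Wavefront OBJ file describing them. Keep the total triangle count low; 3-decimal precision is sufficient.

v 1.927 -0.125 -2.037
v 2.453 0.225 -2.441
v 2.693 -0.155 -1.063
v 2.226 0.528 -2.253
v 1.904 0.624 -1.996
v 1.589 0.481 -1.753
v 1.381 0.147 -1.6
v 1.347 -0.274 -1.585
v 1.496 -0.648 -1.715
v 1.783 -0.855 -1.946
v 2.114 -0.831 -2.207
v 2.387 -0.583 -2.413
v 2.513 -0.189 -2.5
v 3.479 2.6 -1.114
v 4.187 2.266 -1.514
v 5.09 3.165 -0.667
v 4.381 3.5 -0.266
v 4.096 2.572 -1.74
v 4.998 3.471 -0.893
v 3.882 2.883 -1.843
v 4.784 3.782 -0.996
v 3.588 3.139 -1.801
v 4.49 4.038 -0.954
v 3.272 3.288 -1.623
v 4.175 4.187 -0.776
v 2.998 3.3 -1.344
v 3.9 4.2 -0.497
v 2.818 3.174 -1.019
v 3.721 4.074 -0.172
v 2.77 2.935 -0.713
v 3.673 3.834 0.134
v 2.862 2.629 -0.487
v 3.764 3.528 0.36
v 3.076 2.318 -0.384
v 3.978 3.217 0.463
v 3.37 2.062 -0.426
v 4.272 2.961 0.421
v 3.685 1.913 -0.604
v 4.588 2.812 0.243
v 3.96 1.9 -0.883
v 4.862 2.8 -0.036
v 4.139 2.026 -1.208
v 5.042 2.926 -0.361
v 4.237 -1.329 1.339
v 4.485 -1.569 0.786
v 3.295 -1.231 0.874
v 3.543 -1.471 0.321
v 3.472 -1.858 0.841
v 4.054 -1.918 1.128
v 3.726 -0.882 0.532
v 4.308 -0.942 0.819
v 4.169 -1.292 0.287
v 4.012 -1.895 0.477
v 3.768 -0.905 1.183
v 3.611 -1.508 1.373
v -3.215 -0.8 -0.399
v -2.684 -0.345 -0.19
v -3.054 -0.764 1.667
v -3.585 -1.22 1.459
v -2.926 -0.161 -0.197
v -3.296 -0.581 1.661
v -3.217 -0.088 -0.238
v -3.587 -0.508 1.619
v -3.509 -0.138 -0.308
v -3.879 -0.558 1.55
v -3.749 -0.303 -0.393
v -4.119 -0.722 1.465
v -3.897 -0.553 -0.479
v -4.267 -0.973 1.379
v -3.927 -0.846 -0.551
v -4.298 -1.266 1.306
v -3.834 -1.132 -0.597
v -4.205 -1.551 1.26
v -3.634 -1.36 -0.609
v -4.004 -1.779 1.249
v -3.362 -1.491 -0.584
v -3.732 -1.911 1.273
v -3.064 -1.503 -0.527
v -3.434 -1.922 1.33
v -2.792 -1.393 -0.448
v -3.162 -1.813 1.409
v -2.593 -1.181 -0.361
v -2.963 -1.601 1.497
v -2.502 -0.903 -0.28
v -2.872 -1.323 1.578
v -2.534 -0.607 -0.219
v -2.904 -1.027 1.638
f 2 1 4
f 2 4 3
f 4 1 5
f 4 5 3
f 5 1 6
f 5 6 3
f 6 1 7
f 6 7 3
f 7 1 8
f 7 8 3
f 8 1 9
f 8 9 3
f 9 1 10
f 9 10 3
f 10 1 11
f 10 11 3
f 11 1 12
f 11 12 3
f 12 1 13
f 12 13 3
f 13 1 2
f 13 2 3
f 15 14 18
f 15 18 16
f 16 18 19
f 16 19 17
f 18 14 20
f 18 20 19
f 19 20 21
f 19 21 17
f 20 14 22
f 20 22 21
f 21 22 23
f 21 23 17
f 22 14 24
f 22 24 23
f 23 24 25
f 23 25 17
f 24 14 26
f 24 26 25
f 25 26 27
f 25 27 17
f 26 14 28
f 26 28 27
f 27 28 29
f 27 29 17
f 28 14 30
f 28 30 29
f 29 30 31
f 29 31 17
f 30 14 32
f 30 32 31
f 31 32 33
f 31 33 17
f 32 14 34
f 32 34 33
f 33 34 35
f 33 35 17
f 34 14 36
f 34 36 35
f 35 36 37
f 35 37 17
f 36 14 38
f 36 38 37
f 37 38 39
f 37 39 17
f 38 14 40
f 38 40 39
f 39 40 41
f 39 41 17
f 40 14 42
f 40 42 41
f 41 42 43
f 41 43 17
f 42 14 15
f 42 15 43
f 43 15 16
f 43 16 17
f 44 55 49
f 44 49 45
f 44 45 51
f 44 51 54
f 44 54 55
f 45 49 53
f 49 55 48
f 55 54 46
f 54 51 50
f 51 45 52
f 47 53 48
f 47 48 46
f 47 46 50
f 47 50 52
f 47 52 53
f 48 53 49
f 46 48 55
f 50 46 54
f 52 50 51
f 53 52 45
f 57 56 60
f 57 60 58
f 58 60 61
f 58 61 59
f 60 56 62
f 60 62 61
f 61 62 63
f 61 63 59
f 62 56 64
f 62 64 63
f 63 64 65
f 63 65 59
f 64 56 66
f 64 66 65
f 65 66 67
f 65 67 59
f 66 56 68
f 66 68 67
f 67 68 69
f 67 69 59
f 68 56 70
f 68 70 69
f 69 70 71
f 69 71 59
f 70 56 72
f 70 72 71
f 71 72 73
f 71 73 59
f 72 56 74
f 72 74 73
f 73 74 75
f 73 75 59
f 74 56 76
f 74 76 75
f 75 76 77
f 75 77 59
f 76 56 78
f 76 78 77
f 77 78 79
f 77 79 59
f 78 56 80
f 78 80 79
f 79 80 81
f 79 81 59
f 80 56 82
f 80 82 81
f 81 82 83
f 81 83 59
f 82 56 84
f 82 84 83
f 83 84 85
f 83 85 59
f 84 56 86
f 84 86 85
f 85 86 87
f 85 87 59
f 86 56 57
f 86 57 87
f 87 57 58
f 87 58 59



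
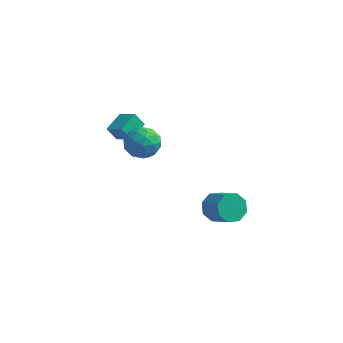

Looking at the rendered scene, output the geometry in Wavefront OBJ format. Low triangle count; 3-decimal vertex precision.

v -1.606 2.743 1.405
v -0.68 2.44 1.236
v -1.8 1.56 2.464
v -0.874 1.257 2.295
v -1.037 2.114 2.761
v -0.917 2.845 2.106
v -1.563 1.155 1.594
v -1.443 1.886 0.939
v -0.653 1.459 1.353
v -0.329 2.051 2.075
v -2.151 1.949 1.625
v -1.827 2.541 2.347
v -1.126 2.695 1.227
v -1.354 1.305 2.473
v -1.45 1.809 2.746
v -0.906 1.631 2.647
v -1.265 2.933 1.739
v -0.721 2.755 1.64
v -0.931 2.564 2.536
v -1.759 1.245 2.06
v -1.215 1.067 1.961
v -1.574 2.369 1.053
v -1.03 2.191 0.954
v -1.549 1.436 1.164
v -0.566 1.94 1.197
v -0.68 1.245 1.82
v -1.085 1.185 1.407
v -1.014 1.615 1.023
v -0.375 2.289 1.621
v -0.489 1.594 2.244
v -0.585 2.097 2.517
v -0.515 2.527 2.133
v -0.36 1.712 1.69
v -1.991 2.406 1.456
v -2.105 1.711 2.079
v -1.965 1.473 1.567
v -1.895 1.903 1.183
v -1.8 2.755 1.88
v -1.914 2.06 2.503
v -1.466 2.385 2.677
v -1.395 2.815 2.293
v -2.12 2.288 2.01
v 2.929 1.219 -1.097
v 3.366 1.032 -1.801
v 4.409 0.413 -0.987
v 3.971 0.601 -0.283
v 3.523 1.615 -1.558
v 4.566 0.996 -0.745
v 3.331 1.966 -1.045
v 4.374 1.348 -0.232
v 2.904 1.88 -0.563
v 3.947 1.262 0.251
v 2.491 1.407 -0.393
v 3.534 0.788 0.421
v 2.334 0.824 -0.635
v 3.377 0.205 0.178
v 2.526 0.472 -1.148
v 3.569 -0.146 -0.335
v 2.953 0.558 -1.631
v 3.996 -0.06 -0.817
v -2.618 2.663 1.938
v -2.401 3.835 2.277
v -3.576 2.991 1.415
v -3.359 4.164 1.754
v -2.161 2.796 1.186
v -1.944 3.969 1.525
v -3.119 3.125 0.663
v -2.902 4.297 1.002
f 1 38 17
f 38 12 41
f 17 41 6
f 38 41 17
f 1 17 13
f 17 6 18
f 13 18 2
f 17 18 13
f 1 13 22
f 13 2 23
f 22 23 8
f 13 23 22
f 1 22 34
f 22 8 37
f 34 37 11
f 22 37 34
f 1 34 38
f 34 11 42
f 38 42 12
f 34 42 38
f 2 18 29
f 18 6 32
f 29 32 10
f 18 32 29
f 6 41 19
f 41 12 40
f 19 40 5
f 41 40 19
f 12 42 39
f 42 11 35
f 39 35 3
f 42 35 39
f 11 37 36
f 37 8 24
f 36 24 7
f 37 24 36
f 8 23 28
f 23 2 25
f 28 25 9
f 23 25 28
f 4 30 16
f 30 10 31
f 16 31 5
f 30 31 16
f 4 16 14
f 16 5 15
f 14 15 3
f 16 15 14
f 4 14 21
f 14 3 20
f 21 20 7
f 14 20 21
f 4 21 26
f 21 7 27
f 26 27 9
f 21 27 26
f 4 26 30
f 26 9 33
f 30 33 10
f 26 33 30
f 5 31 19
f 31 10 32
f 19 32 6
f 31 32 19
f 3 15 39
f 15 5 40
f 39 40 12
f 15 40 39
f 7 20 36
f 20 3 35
f 36 35 11
f 20 35 36
f 9 27 28
f 27 7 24
f 28 24 8
f 27 24 28
f 10 33 29
f 33 9 25
f 29 25 2
f 33 25 29
f 44 43 47
f 44 47 45
f 45 47 48
f 45 48 46
f 47 43 49
f 47 49 48
f 48 49 50
f 48 50 46
f 49 43 51
f 49 51 50
f 50 51 52
f 50 52 46
f 51 43 53
f 51 53 52
f 52 53 54
f 52 54 46
f 53 43 55
f 53 55 54
f 54 55 56
f 54 56 46
f 55 43 57
f 55 57 56
f 56 57 58
f 56 58 46
f 57 43 59
f 57 59 58
f 58 59 60
f 58 60 46
f 59 43 44
f 59 44 60
f 60 44 45
f 60 45 46
f 62 64 61
f 65 62 61
f 61 64 63
f 63 65 61
f 62 68 64
f 66 62 65
f 66 68 62
f 64 68 63
f 67 65 63
f 63 68 67
f 67 66 65
f 68 66 67



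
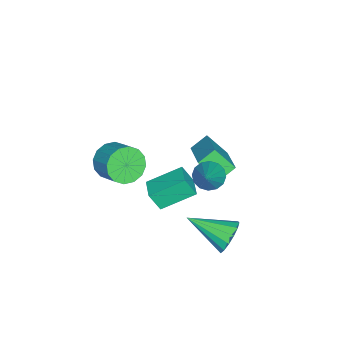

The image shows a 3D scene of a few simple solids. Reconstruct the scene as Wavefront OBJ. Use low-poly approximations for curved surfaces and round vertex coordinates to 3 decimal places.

v -0.793 -3.373 -2.817
v -0.551 -2.978 -3.576
v 0.116 -2.132 -2.923
v -0.127 -2.527 -2.163
v -0.941 -2.768 -3.452
v -0.274 -1.921 -2.799
v -1.291 -2.719 -3.157
v -0.625 -1.872 -2.504
v -1.509 -2.846 -2.771
v -0.842 -1.999 -2.118
v -1.534 -3.114 -2.397
v -0.868 -2.267 -1.744
v -1.361 -3.452 -2.136
v -0.695 -2.605 -1.483
v -1.036 -3.768 -2.057
v -0.369 -2.922 -1.404
v -0.646 -3.979 -2.181
v 0.021 -3.132 -1.528
v -0.295 -4.028 -2.476
v 0.371 -3.181 -1.823
v -0.078 -3.901 -2.862
v 0.589 -3.054 -2.209
v -0.052 -3.633 -3.236
v 0.614 -2.786 -2.583
v -0.225 -3.295 -3.497
v 0.441 -2.448 -2.844
v 0.406 1.088 -1.06
v 0.868 0.855 -1.486
v 1.674 1.332 0.18
v 0.858 1.197 -1.543
v 0.727 1.51 -1.47
v 0.51 1.71 -1.288
v 0.265 1.743 -1.044
v 0.058 1.601 -0.805
v -0.055 1.321 -0.634
v -0.045 0.979 -0.577
v 0.086 0.666 -0.65
v 0.303 0.466 -0.833
v 0.548 0.433 -1.076
v 0.755 0.576 -1.315
v -0.159 -1.222 -3.872
v -0.079 -1.689 -2.991
v -0.873 0.064 -3.124
v -0.792 -0.403 -2.244
v 0.712 -0.817 -3.736
v 0.793 -1.284 -2.856
v -0.001 0.469 -2.989
v 0.079 0.002 -2.108
v 1.685 2.343 -3.435
v 2.107 2.08 -4.062
v 1.715 0.597 -2.685
v 2.39 2.203 -3.787
v 2.485 2.364 -3.417
v 2.365 2.519 -3.052
v 2.063 2.627 -2.79
v 1.66 2.658 -2.701
v 1.263 2.605 -2.808
v 0.98 2.482 -3.084
v 0.886 2.321 -3.454
v 1.005 2.166 -3.818
v 1.307 2.059 -4.081
v 1.71 2.027 -4.17
v -3.658 -0.035 -5.079
v -3.698 -0.956 -4.163
v -4.223 0.499 -4.567
v -4.263 -0.422 -3.651
v -2.077 0.782 -4.189
v -2.117 -0.139 -3.273
v -2.642 1.316 -3.677
v -2.682 0.395 -2.761
f 2 1 5
f 2 5 3
f 3 5 6
f 3 6 4
f 5 1 7
f 5 7 6
f 6 7 8
f 6 8 4
f 7 1 9
f 7 9 8
f 8 9 10
f 8 10 4
f 9 1 11
f 9 11 10
f 10 11 12
f 10 12 4
f 11 1 13
f 11 13 12
f 12 13 14
f 12 14 4
f 13 1 15
f 13 15 14
f 14 15 16
f 14 16 4
f 15 1 17
f 15 17 16
f 16 17 18
f 16 18 4
f 17 1 19
f 17 19 18
f 18 19 20
f 18 20 4
f 19 1 21
f 19 21 20
f 20 21 22
f 20 22 4
f 21 1 23
f 21 23 22
f 22 23 24
f 22 24 4
f 23 1 25
f 23 25 24
f 24 25 26
f 24 26 4
f 25 1 2
f 25 2 26
f 26 2 3
f 26 3 4
f 28 27 30
f 28 30 29
f 30 27 31
f 30 31 29
f 31 27 32
f 31 32 29
f 32 27 33
f 32 33 29
f 33 27 34
f 33 34 29
f 34 27 35
f 34 35 29
f 35 27 36
f 35 36 29
f 36 27 37
f 36 37 29
f 37 27 38
f 37 38 29
f 38 27 39
f 38 39 29
f 39 27 40
f 39 40 29
f 40 27 28
f 40 28 29
f 42 44 41
f 45 42 41
f 41 44 43
f 43 45 41
f 42 48 44
f 46 42 45
f 46 48 42
f 44 48 43
f 47 45 43
f 43 48 47
f 47 46 45
f 48 46 47
f 50 49 52
f 50 52 51
f 52 49 53
f 52 53 51
f 53 49 54
f 53 54 51
f 54 49 55
f 54 55 51
f 55 49 56
f 55 56 51
f 56 49 57
f 56 57 51
f 57 49 58
f 57 58 51
f 58 49 59
f 58 59 51
f 59 49 60
f 59 60 51
f 60 49 61
f 60 61 51
f 61 49 62
f 61 62 51
f 62 49 50
f 62 50 51
f 64 66 63
f 67 64 63
f 63 66 65
f 65 67 63
f 64 70 66
f 68 64 67
f 68 70 64
f 66 70 65
f 69 67 65
f 65 70 69
f 69 68 67
f 70 68 69



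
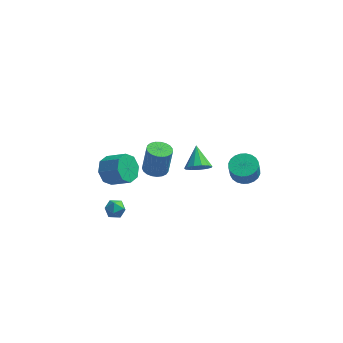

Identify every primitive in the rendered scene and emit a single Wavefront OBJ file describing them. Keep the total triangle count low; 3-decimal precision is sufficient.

v -4.401 2.364 -3.828
v -3.864 3.065 -4.34
v -2.623 2.697 -3.543
v -3.159 1.996 -3.032
v -4.194 3.354 -3.693
v -2.953 2.986 -2.897
v -4.644 3.062 -3.126
v -3.403 2.694 -2.329
v -4.952 2.362 -2.97
v -3.711 1.994 -2.174
v -4.937 1.663 -3.317
v -3.696 1.295 -2.52
v -4.607 1.374 -3.963
v -3.366 1.006 -3.167
v -4.157 1.666 -4.531
v -2.916 1.298 -3.734
v -3.849 2.366 -4.686
v -2.608 1.998 -3.89
v 1.19 0.976 -1.326
v 1.818 0.77 -0.809
v 0.91 2.264 -0.474
v 2.009 1.037 -1.15
v 1.939 1.284 -1.547
v 1.632 1.434 -1.874
v 1.184 1.438 -2.027
v 0.738 1.296 -1.958
v 0.435 1.052 -1.688
v 0.372 0.783 -1.303
v 0.569 0.576 -0.926
v 0.963 0.496 -0.675
v 1.428 0.568 -0.632
v -3.87 -0.755 -3.448
v -3.166 -0.737 -3.413
v -3.814 -1.683 -4.107
v -3.11 -1.665 -4.072
v -3.488 -1.827 -3.5
v -3.522 -1.254 -3.092
v -3.458 -1.166 -4.428
v -3.492 -0.593 -4.02
v -2.912 -0.991 -4.018
v -2.93 -1.4 -3.445
v -4.05 -1.02 -4.075
v -4.068 -1.429 -3.502
v 3.975 0.747 -1.172
v 4.827 0.999 -1.032
v 4.738 0.746 -0.028
v 3.885 0.493 -0.168
v 4.656 1.3 -0.972
v 4.566 1.046 0.033
v 4.381 1.516 -0.942
v 4.291 1.262 0.063
v 4.044 1.615 -0.947
v 3.955 1.362 0.058
v 3.697 1.582 -0.986
v 3.607 1.329 0.018
v 3.392 1.422 -1.054
v 3.302 1.168 -0.049
v 3.175 1.159 -1.14
v 3.086 0.905 -0.135
v 3.081 0.833 -1.23
v 2.991 0.58 -0.226
v 3.122 0.494 -1.312
v 3.033 0.241 -0.308
v 3.294 0.194 -1.373
v 3.204 -0.06 -0.368
v 3.569 -0.022 -1.403
v 3.479 -0.276 -0.398
v 3.905 -0.122 -1.398
v 3.816 -0.375 -0.393
v 4.253 -0.089 -1.358
v 4.163 -0.342 -0.354
v 4.558 0.072 -1.291
v 4.468 -0.182 -0.286
v 4.774 0.335 -1.205
v 4.685 0.081 -0.2
v 4.869 0.66 -1.114
v 4.779 0.407 -0.11
v -0.938 -2.219 1.69
v -0.456 -2.806 1.698
v -0.22 -2.589 3.419
v -0.702 -2.001 3.41
v -0.262 -2.563 1.641
v -0.027 -2.346 3.361
v -0.185 -2.261 1.592
v 0.05 -2.043 3.312
v -0.238 -1.951 1.56
v -0.003 -1.733 3.281
v -0.413 -1.687 1.551
v -0.177 -1.47 3.271
v -0.678 -1.516 1.565
v -0.442 -1.298 3.286
v -0.987 -1.466 1.601
v -0.752 -1.248 3.322
v -1.289 -1.546 1.653
v -1.053 -1.328 3.373
v -1.529 -1.742 1.711
v -1.294 -1.525 3.431
v -1.668 -2.021 1.765
v -1.432 -1.804 3.485
v -1.68 -2.334 1.806
v -1.444 -2.117 3.526
v -1.564 -2.627 1.827
v -1.328 -2.41 3.548
v -1.339 -2.85 1.825
v -1.104 -2.632 3.545
v -1.045 -2.963 1.799
v -0.81 -2.746 3.519
v -0.733 -2.948 1.754
v -0.497 -2.73 3.474
f 2 1 5
f 2 5 3
f 3 5 6
f 3 6 4
f 5 1 7
f 5 7 6
f 6 7 8
f 6 8 4
f 7 1 9
f 7 9 8
f 8 9 10
f 8 10 4
f 9 1 11
f 9 11 10
f 10 11 12
f 10 12 4
f 11 1 13
f 11 13 12
f 12 13 14
f 12 14 4
f 13 1 15
f 13 15 14
f 14 15 16
f 14 16 4
f 15 1 17
f 15 17 16
f 16 17 18
f 16 18 4
f 17 1 2
f 17 2 18
f 18 2 3
f 18 3 4
f 20 19 22
f 20 22 21
f 22 19 23
f 22 23 21
f 23 19 24
f 23 24 21
f 24 19 25
f 24 25 21
f 25 19 26
f 25 26 21
f 26 19 27
f 26 27 21
f 27 19 28
f 27 28 21
f 28 19 29
f 28 29 21
f 29 19 30
f 29 30 21
f 30 19 31
f 30 31 21
f 31 19 20
f 31 20 21
f 32 43 37
f 32 37 33
f 32 33 39
f 32 39 42
f 32 42 43
f 33 37 41
f 37 43 36
f 43 42 34
f 42 39 38
f 39 33 40
f 35 41 36
f 35 36 34
f 35 34 38
f 35 38 40
f 35 40 41
f 36 41 37
f 34 36 43
f 38 34 42
f 40 38 39
f 41 40 33
f 45 44 48
f 45 48 46
f 46 48 49
f 46 49 47
f 48 44 50
f 48 50 49
f 49 50 51
f 49 51 47
f 50 44 52
f 50 52 51
f 51 52 53
f 51 53 47
f 52 44 54
f 52 54 53
f 53 54 55
f 53 55 47
f 54 44 56
f 54 56 55
f 55 56 57
f 55 57 47
f 56 44 58
f 56 58 57
f 57 58 59
f 57 59 47
f 58 44 60
f 58 60 59
f 59 60 61
f 59 61 47
f 60 44 62
f 60 62 61
f 61 62 63
f 61 63 47
f 62 44 64
f 62 64 63
f 63 64 65
f 63 65 47
f 64 44 66
f 64 66 65
f 65 66 67
f 65 67 47
f 66 44 68
f 66 68 67
f 67 68 69
f 67 69 47
f 68 44 70
f 68 70 69
f 69 70 71
f 69 71 47
f 70 44 72
f 70 72 71
f 71 72 73
f 71 73 47
f 72 44 74
f 72 74 73
f 73 74 75
f 73 75 47
f 74 44 76
f 74 76 75
f 75 76 77
f 75 77 47
f 76 44 45
f 76 45 77
f 77 45 46
f 77 46 47
f 79 78 82
f 79 82 80
f 80 82 83
f 80 83 81
f 82 78 84
f 82 84 83
f 83 84 85
f 83 85 81
f 84 78 86
f 84 86 85
f 85 86 87
f 85 87 81
f 86 78 88
f 86 88 87
f 87 88 89
f 87 89 81
f 88 78 90
f 88 90 89
f 89 90 91
f 89 91 81
f 90 78 92
f 90 92 91
f 91 92 93
f 91 93 81
f 92 78 94
f 92 94 93
f 93 94 95
f 93 95 81
f 94 78 96
f 94 96 95
f 95 96 97
f 95 97 81
f 96 78 98
f 96 98 97
f 97 98 99
f 97 99 81
f 98 78 100
f 98 100 99
f 99 100 101
f 99 101 81
f 100 78 102
f 100 102 101
f 101 102 103
f 101 103 81
f 102 78 104
f 102 104 103
f 103 104 105
f 103 105 81
f 104 78 106
f 104 106 105
f 105 106 107
f 105 107 81
f 106 78 108
f 106 108 107
f 107 108 109
f 107 109 81
f 108 78 79
f 108 79 109
f 109 79 80
f 109 80 81



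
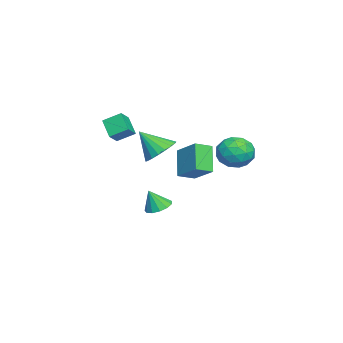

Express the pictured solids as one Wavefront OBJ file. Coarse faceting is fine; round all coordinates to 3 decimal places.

v 2.751 -0.518 -0.381
v 3.765 -0.778 -0.549
v 2.669 -1.722 0.981
v 3.798 -0.426 -0.237
v 3.623 -0.093 0.047
v 3.275 0.157 0.246
v 2.824 0.272 0.321
v 2.358 0.231 0.257
v 1.971 0.042 0.066
v 1.738 -0.258 -0.214
v 1.705 -0.61 -0.526
v 1.88 -0.944 -0.81
v 2.228 -1.193 -1.009
v 2.679 -1.309 -1.084
v 3.145 -1.268 -1.019
v 3.532 -1.079 -0.829
v 2.563 -0.699 -4.506
v 3.073 -1.243 -4.822
v 2.777 -1.201 -3.294
v 3.325 -0.878 -4.715
v 3.335 -0.456 -4.541
v 3.1 -0.111 -4.357
v 2.695 0.048 -4.22
v 2.247 -0.031 -4.174
v 1.901 -0.321 -4.233
v 1.764 -0.732 -4.38
v 1.881 -1.131 -4.566
v 2.215 -1.394 -4.733
v 2.66 -1.435 -4.829
v -0 0.765 -1.343
v 0.969 1.936 -0.417
v 1.119 1.007 -2.821
v 2.088 2.178 -1.896
v 0.652 -0.058 -0.984
v 1.621 1.113 -0.059
v 1.771 0.184 -2.463
v 2.74 1.355 -1.537
v 3.54 4.446 0.822
v 4.226 4.535 -0.052
v 3.214 2.725 0.392
v 3.9 2.814 -0.482
v 4.311 2.838 0.554
v 4.512 3.902 0.82
v 2.928 3.358 -0.48
v 3.129 4.422 -0.214
v 3.848 3.862 -0.856
v 4.703 3.541 -0.217
v 2.737 3.719 0.557
v 3.592 3.398 1.196
v 3.911 4.641 0.423
v 3.529 2.619 -0.083
v 3.77 2.633 0.526
v 4.173 2.685 0.013
v 4.08 4.27 0.935
v 4.483 4.321 0.421
v 4.533 3.324 0.778
v 2.957 2.939 -0.081
v 3.36 2.99 -0.595
v 3.267 4.575 0.327
v 3.67 4.627 -0.186
v 2.907 3.936 -0.438
v 4.093 4.298 -0.564
v 3.901 3.287 -0.816
v 3.329 3.607 -0.815
v 3.448 4.232 -0.659
v 4.595 4.109 -0.188
v 4.404 3.098 -0.441
v 4.645 3.112 0.168
v 4.763 3.737 0.324
v 4.373 3.714 -0.661
v 3.036 4.162 0.781
v 2.845 3.151 0.528
v 2.677 3.523 0.016
v 2.795 4.148 0.172
v 3.539 3.973 1.156
v 3.347 2.962 0.904
v 3.992 3.028 0.999
v 4.111 3.653 1.155
v 3.067 3.546 1.001
v 0.134 -3.516 -0.66
v -0.712 -4.104 0.244
v 0.04 -2.475 -0.07
v -0.805 -3.062 0.834
v 0.885 -3.758 -0.114
v 0.04 -4.345 0.79
v 0.792 -2.716 0.476
v -0.054 -3.304 1.38
f 2 1 4
f 2 4 3
f 4 1 5
f 4 5 3
f 5 1 6
f 5 6 3
f 6 1 7
f 6 7 3
f 7 1 8
f 7 8 3
f 8 1 9
f 8 9 3
f 9 1 10
f 9 10 3
f 10 1 11
f 10 11 3
f 11 1 12
f 11 12 3
f 12 1 13
f 12 13 3
f 13 1 14
f 13 14 3
f 14 1 15
f 14 15 3
f 15 1 16
f 15 16 3
f 16 1 2
f 16 2 3
f 18 17 20
f 18 20 19
f 20 17 21
f 20 21 19
f 21 17 22
f 21 22 19
f 22 17 23
f 22 23 19
f 23 17 24
f 23 24 19
f 24 17 25
f 24 25 19
f 25 17 26
f 25 26 19
f 26 17 27
f 26 27 19
f 27 17 28
f 27 28 19
f 28 17 29
f 28 29 19
f 29 17 18
f 29 18 19
f 31 33 30
f 34 31 30
f 30 33 32
f 32 34 30
f 31 37 33
f 35 31 34
f 35 37 31
f 33 37 32
f 36 34 32
f 32 37 36
f 36 35 34
f 37 35 36
f 38 75 54
f 75 49 78
f 54 78 43
f 75 78 54
f 38 54 50
f 54 43 55
f 50 55 39
f 54 55 50
f 38 50 59
f 50 39 60
f 59 60 45
f 50 60 59
f 38 59 71
f 59 45 74
f 71 74 48
f 59 74 71
f 38 71 75
f 71 48 79
f 75 79 49
f 71 79 75
f 39 55 66
f 55 43 69
f 66 69 47
f 55 69 66
f 43 78 56
f 78 49 77
f 56 77 42
f 78 77 56
f 49 79 76
f 79 48 72
f 76 72 40
f 79 72 76
f 48 74 73
f 74 45 61
f 73 61 44
f 74 61 73
f 45 60 65
f 60 39 62
f 65 62 46
f 60 62 65
f 41 67 53
f 67 47 68
f 53 68 42
f 67 68 53
f 41 53 51
f 53 42 52
f 51 52 40
f 53 52 51
f 41 51 58
f 51 40 57
f 58 57 44
f 51 57 58
f 41 58 63
f 58 44 64
f 63 64 46
f 58 64 63
f 41 63 67
f 63 46 70
f 67 70 47
f 63 70 67
f 42 68 56
f 68 47 69
f 56 69 43
f 68 69 56
f 40 52 76
f 52 42 77
f 76 77 49
f 52 77 76
f 44 57 73
f 57 40 72
f 73 72 48
f 57 72 73
f 46 64 65
f 64 44 61
f 65 61 45
f 64 61 65
f 47 70 66
f 70 46 62
f 66 62 39
f 70 62 66
f 81 83 80
f 84 81 80
f 80 83 82
f 82 84 80
f 81 87 83
f 85 81 84
f 85 87 81
f 83 87 82
f 86 84 82
f 82 87 86
f 86 85 84
f 87 85 86

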